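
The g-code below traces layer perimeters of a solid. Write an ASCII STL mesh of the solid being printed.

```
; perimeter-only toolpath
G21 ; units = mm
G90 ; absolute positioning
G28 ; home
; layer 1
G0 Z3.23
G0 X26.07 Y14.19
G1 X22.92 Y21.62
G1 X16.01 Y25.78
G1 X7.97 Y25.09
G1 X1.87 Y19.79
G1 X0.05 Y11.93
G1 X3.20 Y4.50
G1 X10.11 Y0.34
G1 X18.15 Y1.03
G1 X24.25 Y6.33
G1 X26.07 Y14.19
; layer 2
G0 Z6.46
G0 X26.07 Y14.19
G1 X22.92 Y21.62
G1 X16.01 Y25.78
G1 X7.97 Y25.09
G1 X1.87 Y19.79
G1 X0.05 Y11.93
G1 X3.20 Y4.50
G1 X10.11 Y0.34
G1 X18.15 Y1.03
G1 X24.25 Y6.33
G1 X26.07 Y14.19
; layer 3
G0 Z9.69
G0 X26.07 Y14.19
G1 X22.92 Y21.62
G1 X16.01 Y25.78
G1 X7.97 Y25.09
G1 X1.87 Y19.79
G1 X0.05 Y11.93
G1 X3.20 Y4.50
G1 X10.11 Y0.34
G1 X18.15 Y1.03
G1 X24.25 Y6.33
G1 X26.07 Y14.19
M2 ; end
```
solid part
  facet normal 0.0000 0.0000 -1.0000
    outer loop
      vertex 16.01 25.78 0.00
      vertex 22.92 21.62 0.00
      vertex 26.07 14.19 0.00
    endloop
  endfacet
  facet normal 0.0000 0.0000 -1.0000
    outer loop
      vertex 7.97 25.09 0.00
      vertex 16.01 25.78 0.00
      vertex 26.07 14.19 0.00
    endloop
  endfacet
  facet normal 0.0000 0.0000 -1.0000
    outer loop
      vertex 1.87 19.79 0.00
      vertex 7.97 25.09 0.00
      vertex 26.07 14.19 0.00
    endloop
  endfacet
  facet normal 0.0000 0.0000 -1.0000
    outer loop
      vertex 0.05 11.93 0.00
      vertex 1.87 19.79 0.00
      vertex 26.07 14.19 0.00
    endloop
  endfacet
  facet normal 0.0000 0.0000 -1.0000
    outer loop
      vertex 3.20 4.50 0.00
      vertex 0.05 11.93 0.00
      vertex 26.07 14.19 0.00
    endloop
  endfacet
  facet normal 0.0000 0.0000 -1.0000
    outer loop
      vertex 10.11 0.34 0.00
      vertex 3.20 4.50 0.00
      vertex 26.07 14.19 0.00
    endloop
  endfacet
  facet normal 0.0000 0.0000 -1.0000
    outer loop
      vertex 18.15 1.03 0.00
      vertex 10.11 0.34 0.00
      vertex 26.07 14.19 0.00
    endloop
  endfacet
  facet normal 0.0000 0.0000 -1.0000
    outer loop
      vertex 24.25 6.33 0.00
      vertex 18.15 1.03 0.00
      vertex 26.07 14.19 0.00
    endloop
  endfacet
  facet normal 0.0000 0.0000 1.0000
    outer loop
      vertex 26.07 14.19 9.69
      vertex 22.92 21.62 9.69
      vertex 16.01 25.78 9.69
    endloop
  endfacet
  facet normal 0.0000 0.0000 1.0000
    outer loop
      vertex 26.07 14.19 9.69
      vertex 16.01 25.78 9.69
      vertex 7.97 25.09 9.69
    endloop
  endfacet
  facet normal 0.0000 0.0000 1.0000
    outer loop
      vertex 26.07 14.19 9.69
      vertex 7.97 25.09 9.69
      vertex 1.87 19.79 9.69
    endloop
  endfacet
  facet normal 0.0000 0.0000 1.0000
    outer loop
      vertex 26.07 14.19 9.69
      vertex 1.87 19.79 9.69
      vertex 0.05 11.93 9.69
    endloop
  endfacet
  facet normal 0.0000 0.0000 1.0000
    outer loop
      vertex 26.07 14.19 9.69
      vertex 0.05 11.93 9.69
      vertex 3.20 4.50 9.69
    endloop
  endfacet
  facet normal 0.0000 0.0000 1.0000
    outer loop
      vertex 26.07 14.19 9.69
      vertex 3.20 4.50 9.69
      vertex 10.11 0.34 9.69
    endloop
  endfacet
  facet normal 0.0000 0.0000 1.0000
    outer loop
      vertex 26.07 14.19 9.69
      vertex 10.11 0.34 9.69
      vertex 18.15 1.03 9.69
    endloop
  endfacet
  facet normal 0.0000 0.0000 1.0000
    outer loop
      vertex 26.07 14.19 9.69
      vertex 18.15 1.03 9.69
      vertex 24.25 6.33 9.69
    endloop
  endfacet
  facet normal 0.9207 0.3903 0.0000
    outer loop
      vertex 26.07 14.19 0.00
      vertex 22.92 21.62 0.00
      vertex 22.92 21.62 9.69
    endloop
  endfacet
  facet normal 0.9207 0.3903 0.0000
    outer loop
      vertex 26.07 14.19 0.00
      vertex 22.92 21.62 9.69
      vertex 26.07 14.19 9.69
    endloop
  endfacet
  facet normal 0.5158 0.8567 0.0000
    outer loop
      vertex 22.92 21.62 0.00
      vertex 16.01 25.78 0.00
      vertex 16.01 25.78 9.69
    endloop
  endfacet
  facet normal 0.5158 0.8567 0.0000
    outer loop
      vertex 22.92 21.62 0.00
      vertex 16.01 25.78 9.69
      vertex 22.92 21.62 9.69
    endloop
  endfacet
  facet normal -0.0855 0.9963 0.0000
    outer loop
      vertex 16.01 25.78 0.00
      vertex 7.97 25.09 0.00
      vertex 7.97 25.09 9.69
    endloop
  endfacet
  facet normal -0.0855 0.9963 0.0000
    outer loop
      vertex 16.01 25.78 0.00
      vertex 7.97 25.09 9.69
      vertex 16.01 25.78 9.69
    endloop
  endfacet
  facet normal -0.6559 0.7549 0.0000
    outer loop
      vertex 7.97 25.09 0.00
      vertex 1.87 19.79 0.00
      vertex 1.87 19.79 9.69
    endloop
  endfacet
  facet normal -0.6559 0.7549 0.0000
    outer loop
      vertex 7.97 25.09 0.00
      vertex 1.87 19.79 9.69
      vertex 7.97 25.09 9.69
    endloop
  endfacet
  facet normal -0.9742 0.2256 0.0000
    outer loop
      vertex 1.87 19.79 0.00
      vertex 0.05 11.93 0.00
      vertex 0.05 11.93 9.69
    endloop
  endfacet
  facet normal -0.9742 0.2256 0.0000
    outer loop
      vertex 1.87 19.79 0.00
      vertex 0.05 11.93 9.69
      vertex 1.87 19.79 9.69
    endloop
  endfacet
  facet normal -0.9207 -0.3903 0.0000
    outer loop
      vertex 0.05 11.93 0.00
      vertex 3.20 4.50 0.00
      vertex 3.20 4.50 9.69
    endloop
  endfacet
  facet normal -0.9207 -0.3903 0.0000
    outer loop
      vertex 0.05 11.93 0.00
      vertex 3.20 4.50 9.69
      vertex 0.05 11.93 9.69
    endloop
  endfacet
  facet normal -0.5158 -0.8567 0.0000
    outer loop
      vertex 3.20 4.50 0.00
      vertex 10.11 0.34 0.00
      vertex 10.11 0.34 9.69
    endloop
  endfacet
  facet normal -0.5158 -0.8567 0.0000
    outer loop
      vertex 3.20 4.50 0.00
      vertex 10.11 0.34 9.69
      vertex 3.20 4.50 9.69
    endloop
  endfacet
  facet normal 0.0855 -0.9963 0.0000
    outer loop
      vertex 10.11 0.34 0.00
      vertex 18.15 1.03 0.00
      vertex 18.15 1.03 9.69
    endloop
  endfacet
  facet normal 0.0855 -0.9963 0.0000
    outer loop
      vertex 10.11 0.34 0.00
      vertex 18.15 1.03 9.69
      vertex 10.11 0.34 9.69
    endloop
  endfacet
  facet normal 0.6559 -0.7549 0.0000
    outer loop
      vertex 18.15 1.03 0.00
      vertex 24.25 6.33 0.00
      vertex 24.25 6.33 9.69
    endloop
  endfacet
  facet normal 0.6559 -0.7549 0.0000
    outer loop
      vertex 18.15 1.03 0.00
      vertex 24.25 6.33 9.69
      vertex 18.15 1.03 9.69
    endloop
  endfacet
  facet normal 0.9742 -0.2256 0.0000
    outer loop
      vertex 24.25 6.33 0.00
      vertex 26.07 14.19 0.00
      vertex 26.07 14.19 9.69
    endloop
  endfacet
  facet normal 0.9742 -0.2256 0.0000
    outer loop
      vertex 24.25 6.33 0.00
      vertex 26.07 14.19 9.69
      vertex 24.25 6.33 9.69
    endloop
  endfacet
endsolid part

The G0 Z moves step by Δz≈3.23 mm. Every layer's G1 loop is the same polygon, so the solid is a straight extrusion of it from z=0 to z≈9.69. Closing with flat bottom and top caps and triangulating gives 36 facets — a regular 10-sided prism (a cylinder approximated with 10 flat sides), circumscribed radius ≈ 13.1 mm, height ≈ 9.69 mm.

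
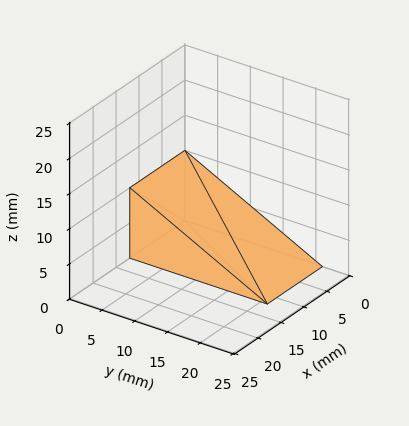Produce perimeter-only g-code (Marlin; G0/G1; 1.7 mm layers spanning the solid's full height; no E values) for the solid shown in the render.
Reading the render: the shape is a wedge (ramp): 12 × 21 mm base, rising to 10 mm along the y=0 edge and sloping linearly to z=0 at y=21 (dimensions read to the nearest mm from the axis ticks). For the g-code, the solid's height is divided into equal slices at the stated Δz and each level perimeter traced with G1 moves after a G0 lift.

; perimeter-only toolpath
G21 ; units = mm
G90 ; absolute positioning
G28 ; home
; layer 1
G0 Z1.7
G0 X0.0 Y0.0
G1 X12.0 Y0.0
G1 X12.0 Y17.5
G1 X0.0 Y17.5
G1 X0.0 Y0.0
; layer 2
G0 Z3.3
G0 X0.0 Y0.0
G1 X12.0 Y0.0
G1 X12.0 Y14.0
G1 X0.0 Y14.0
G1 X0.0 Y0.0
; layer 3
G0 Z5.0
G0 X0.0 Y0.0
G1 X12.0 Y0.0
G1 X12.0 Y10.5
G1 X0.0 Y10.5
G1 X0.0 Y0.0
; layer 4
G0 Z6.7
G0 X0.0 Y0.0
G1 X12.0 Y0.0
G1 X12.0 Y7.0
G1 X0.0 Y7.0
G1 X0.0 Y0.0
; layer 5
G0 Z8.3
G0 X0.0 Y0.0
G1 X12.0 Y0.0
G1 X12.0 Y3.5
G1 X0.0 Y3.5
G1 X0.0 Y0.0
M2 ; end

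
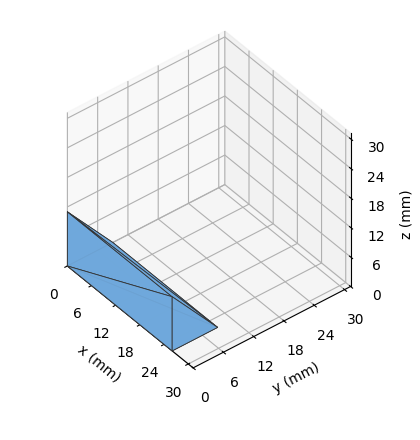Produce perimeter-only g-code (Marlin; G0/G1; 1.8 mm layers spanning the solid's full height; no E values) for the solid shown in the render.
Reading the render: the shape is a wedge (ramp): 26 × 9 mm base, rising to 11 mm along the y=0 edge and sloping linearly to z=0 at y=9 (dimensions read to the nearest mm from the axis ticks). For the g-code, the solid's height is divided into equal slices at the stated Δz and each level perimeter traced with G1 moves after a G0 lift.

; perimeter-only toolpath
G21 ; units = mm
G90 ; absolute positioning
G28 ; home
; layer 1
G0 Z1.8
G0 X0.0 Y0.0
G1 X26.0 Y0.0
G1 X26.0 Y7.5
G1 X0.0 Y7.5
G1 X0.0 Y0.0
; layer 2
G0 Z3.7
G0 X0.0 Y0.0
G1 X26.0 Y0.0
G1 X26.0 Y6.0
G1 X0.0 Y6.0
G1 X0.0 Y0.0
; layer 3
G0 Z5.5
G0 X0.0 Y0.0
G1 X26.0 Y0.0
G1 X26.0 Y4.5
G1 X0.0 Y4.5
G1 X0.0 Y0.0
; layer 4
G0 Z7.3
G0 X0.0 Y0.0
G1 X26.0 Y0.0
G1 X26.0 Y3.0
G1 X0.0 Y3.0
G1 X0.0 Y0.0
; layer 5
G0 Z9.2
G0 X0.0 Y0.0
G1 X26.0 Y0.0
G1 X26.0 Y1.5
G1 X0.0 Y1.5
G1 X0.0 Y0.0
M2 ; end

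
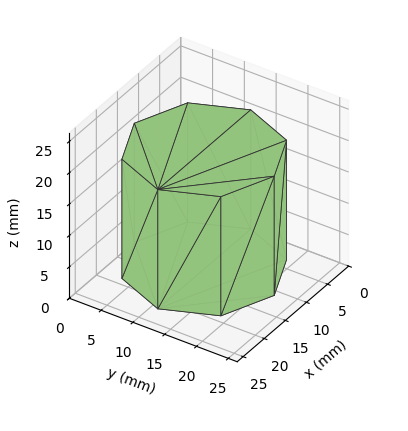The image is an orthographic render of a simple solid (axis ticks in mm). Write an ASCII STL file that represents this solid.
Reading the render: the shape is a regular 8-sided prism (a cylinder approximated with 8 flat sides), circumscribed radius ≈ 11 mm, height ≈ 19 mm (dimensions read to the nearest mm from the axis ticks). For the STL, each face is triangulated and given an outward normal.

solid part
  facet normal 0.0000 0.0000 -1.0000
    outer loop
      vertex 11.00 22.00 0.00
      vertex 18.78 18.78 0.00
      vertex 22.00 11.00 0.00
    endloop
  endfacet
  facet normal 0.0000 0.0000 -1.0000
    outer loop
      vertex 3.22 18.78 0.00
      vertex 11.00 22.00 0.00
      vertex 22.00 11.00 0.00
    endloop
  endfacet
  facet normal 0.0000 0.0000 -1.0000
    outer loop
      vertex 0.00 11.00 0.00
      vertex 3.22 18.78 0.00
      vertex 22.00 11.00 0.00
    endloop
  endfacet
  facet normal 0.0000 0.0000 -1.0000
    outer loop
      vertex 3.22 3.22 0.00
      vertex 0.00 11.00 0.00
      vertex 22.00 11.00 0.00
    endloop
  endfacet
  facet normal 0.0000 0.0000 -1.0000
    outer loop
      vertex 11.00 0.00 0.00
      vertex 3.22 3.22 0.00
      vertex 22.00 11.00 0.00
    endloop
  endfacet
  facet normal 0.0000 0.0000 -1.0000
    outer loop
      vertex 18.78 3.22 0.00
      vertex 11.00 0.00 0.00
      vertex 22.00 11.00 0.00
    endloop
  endfacet
  facet normal 0.0000 0.0000 1.0000
    outer loop
      vertex 22.00 11.00 19.00
      vertex 18.78 18.78 19.00
      vertex 11.00 22.00 19.00
    endloop
  endfacet
  facet normal 0.0000 0.0000 1.0000
    outer loop
      vertex 22.00 11.00 19.00
      vertex 11.00 22.00 19.00
      vertex 3.22 18.78 19.00
    endloop
  endfacet
  facet normal 0.0000 0.0000 1.0000
    outer loop
      vertex 22.00 11.00 19.00
      vertex 3.22 18.78 19.00
      vertex 0.00 11.00 19.00
    endloop
  endfacet
  facet normal 0.0000 0.0000 1.0000
    outer loop
      vertex 22.00 11.00 19.00
      vertex 0.00 11.00 19.00
      vertex 3.22 3.22 19.00
    endloop
  endfacet
  facet normal 0.0000 0.0000 1.0000
    outer loop
      vertex 22.00 11.00 19.00
      vertex 3.22 3.22 19.00
      vertex 11.00 0.00 19.00
    endloop
  endfacet
  facet normal 0.0000 0.0000 1.0000
    outer loop
      vertex 22.00 11.00 19.00
      vertex 11.00 0.00 19.00
      vertex 18.78 3.22 19.00
    endloop
  endfacet
  facet normal 0.9240 0.3824 0.0000
    outer loop
      vertex 22.00 11.00 0.00
      vertex 18.78 18.78 0.00
      vertex 18.78 18.78 19.00
    endloop
  endfacet
  facet normal 0.9240 0.3824 0.0000
    outer loop
      vertex 22.00 11.00 0.00
      vertex 18.78 18.78 19.00
      vertex 22.00 11.00 19.00
    endloop
  endfacet
  facet normal 0.3824 0.9240 0.0000
    outer loop
      vertex 18.78 18.78 0.00
      vertex 11.00 22.00 0.00
      vertex 11.00 22.00 19.00
    endloop
  endfacet
  facet normal 0.3824 0.9240 0.0000
    outer loop
      vertex 18.78 18.78 0.00
      vertex 11.00 22.00 19.00
      vertex 18.78 18.78 19.00
    endloop
  endfacet
  facet normal -0.3824 0.9240 0.0000
    outer loop
      vertex 11.00 22.00 0.00
      vertex 3.22 18.78 0.00
      vertex 3.22 18.78 19.00
    endloop
  endfacet
  facet normal -0.3824 0.9240 0.0000
    outer loop
      vertex 11.00 22.00 0.00
      vertex 3.22 18.78 19.00
      vertex 11.00 22.00 19.00
    endloop
  endfacet
  facet normal -0.9240 0.3824 0.0000
    outer loop
      vertex 3.22 18.78 0.00
      vertex 0.00 11.00 0.00
      vertex 0.00 11.00 19.00
    endloop
  endfacet
  facet normal -0.9240 0.3824 0.0000
    outer loop
      vertex 3.22 18.78 0.00
      vertex 0.00 11.00 19.00
      vertex 3.22 18.78 19.00
    endloop
  endfacet
  facet normal -0.9240 -0.3824 0.0000
    outer loop
      vertex 0.00 11.00 0.00
      vertex 3.22 3.22 0.00
      vertex 3.22 3.22 19.00
    endloop
  endfacet
  facet normal -0.9240 -0.3824 0.0000
    outer loop
      vertex 0.00 11.00 0.00
      vertex 3.22 3.22 19.00
      vertex 0.00 11.00 19.00
    endloop
  endfacet
  facet normal -0.3824 -0.9240 0.0000
    outer loop
      vertex 3.22 3.22 0.00
      vertex 11.00 0.00 0.00
      vertex 11.00 0.00 19.00
    endloop
  endfacet
  facet normal -0.3824 -0.9240 0.0000
    outer loop
      vertex 3.22 3.22 0.00
      vertex 11.00 0.00 19.00
      vertex 3.22 3.22 19.00
    endloop
  endfacet
  facet normal 0.3824 -0.9240 0.0000
    outer loop
      vertex 11.00 0.00 0.00
      vertex 18.78 3.22 0.00
      vertex 18.78 3.22 19.00
    endloop
  endfacet
  facet normal 0.3824 -0.9240 0.0000
    outer loop
      vertex 11.00 0.00 0.00
      vertex 18.78 3.22 19.00
      vertex 11.00 0.00 19.00
    endloop
  endfacet
  facet normal 0.9240 -0.3824 0.0000
    outer loop
      vertex 18.78 3.22 0.00
      vertex 22.00 11.00 0.00
      vertex 22.00 11.00 19.00
    endloop
  endfacet
  facet normal 0.9240 -0.3824 0.0000
    outer loop
      vertex 18.78 3.22 0.00
      vertex 22.00 11.00 19.00
      vertex 18.78 3.22 19.00
    endloop
  endfacet
endsolid part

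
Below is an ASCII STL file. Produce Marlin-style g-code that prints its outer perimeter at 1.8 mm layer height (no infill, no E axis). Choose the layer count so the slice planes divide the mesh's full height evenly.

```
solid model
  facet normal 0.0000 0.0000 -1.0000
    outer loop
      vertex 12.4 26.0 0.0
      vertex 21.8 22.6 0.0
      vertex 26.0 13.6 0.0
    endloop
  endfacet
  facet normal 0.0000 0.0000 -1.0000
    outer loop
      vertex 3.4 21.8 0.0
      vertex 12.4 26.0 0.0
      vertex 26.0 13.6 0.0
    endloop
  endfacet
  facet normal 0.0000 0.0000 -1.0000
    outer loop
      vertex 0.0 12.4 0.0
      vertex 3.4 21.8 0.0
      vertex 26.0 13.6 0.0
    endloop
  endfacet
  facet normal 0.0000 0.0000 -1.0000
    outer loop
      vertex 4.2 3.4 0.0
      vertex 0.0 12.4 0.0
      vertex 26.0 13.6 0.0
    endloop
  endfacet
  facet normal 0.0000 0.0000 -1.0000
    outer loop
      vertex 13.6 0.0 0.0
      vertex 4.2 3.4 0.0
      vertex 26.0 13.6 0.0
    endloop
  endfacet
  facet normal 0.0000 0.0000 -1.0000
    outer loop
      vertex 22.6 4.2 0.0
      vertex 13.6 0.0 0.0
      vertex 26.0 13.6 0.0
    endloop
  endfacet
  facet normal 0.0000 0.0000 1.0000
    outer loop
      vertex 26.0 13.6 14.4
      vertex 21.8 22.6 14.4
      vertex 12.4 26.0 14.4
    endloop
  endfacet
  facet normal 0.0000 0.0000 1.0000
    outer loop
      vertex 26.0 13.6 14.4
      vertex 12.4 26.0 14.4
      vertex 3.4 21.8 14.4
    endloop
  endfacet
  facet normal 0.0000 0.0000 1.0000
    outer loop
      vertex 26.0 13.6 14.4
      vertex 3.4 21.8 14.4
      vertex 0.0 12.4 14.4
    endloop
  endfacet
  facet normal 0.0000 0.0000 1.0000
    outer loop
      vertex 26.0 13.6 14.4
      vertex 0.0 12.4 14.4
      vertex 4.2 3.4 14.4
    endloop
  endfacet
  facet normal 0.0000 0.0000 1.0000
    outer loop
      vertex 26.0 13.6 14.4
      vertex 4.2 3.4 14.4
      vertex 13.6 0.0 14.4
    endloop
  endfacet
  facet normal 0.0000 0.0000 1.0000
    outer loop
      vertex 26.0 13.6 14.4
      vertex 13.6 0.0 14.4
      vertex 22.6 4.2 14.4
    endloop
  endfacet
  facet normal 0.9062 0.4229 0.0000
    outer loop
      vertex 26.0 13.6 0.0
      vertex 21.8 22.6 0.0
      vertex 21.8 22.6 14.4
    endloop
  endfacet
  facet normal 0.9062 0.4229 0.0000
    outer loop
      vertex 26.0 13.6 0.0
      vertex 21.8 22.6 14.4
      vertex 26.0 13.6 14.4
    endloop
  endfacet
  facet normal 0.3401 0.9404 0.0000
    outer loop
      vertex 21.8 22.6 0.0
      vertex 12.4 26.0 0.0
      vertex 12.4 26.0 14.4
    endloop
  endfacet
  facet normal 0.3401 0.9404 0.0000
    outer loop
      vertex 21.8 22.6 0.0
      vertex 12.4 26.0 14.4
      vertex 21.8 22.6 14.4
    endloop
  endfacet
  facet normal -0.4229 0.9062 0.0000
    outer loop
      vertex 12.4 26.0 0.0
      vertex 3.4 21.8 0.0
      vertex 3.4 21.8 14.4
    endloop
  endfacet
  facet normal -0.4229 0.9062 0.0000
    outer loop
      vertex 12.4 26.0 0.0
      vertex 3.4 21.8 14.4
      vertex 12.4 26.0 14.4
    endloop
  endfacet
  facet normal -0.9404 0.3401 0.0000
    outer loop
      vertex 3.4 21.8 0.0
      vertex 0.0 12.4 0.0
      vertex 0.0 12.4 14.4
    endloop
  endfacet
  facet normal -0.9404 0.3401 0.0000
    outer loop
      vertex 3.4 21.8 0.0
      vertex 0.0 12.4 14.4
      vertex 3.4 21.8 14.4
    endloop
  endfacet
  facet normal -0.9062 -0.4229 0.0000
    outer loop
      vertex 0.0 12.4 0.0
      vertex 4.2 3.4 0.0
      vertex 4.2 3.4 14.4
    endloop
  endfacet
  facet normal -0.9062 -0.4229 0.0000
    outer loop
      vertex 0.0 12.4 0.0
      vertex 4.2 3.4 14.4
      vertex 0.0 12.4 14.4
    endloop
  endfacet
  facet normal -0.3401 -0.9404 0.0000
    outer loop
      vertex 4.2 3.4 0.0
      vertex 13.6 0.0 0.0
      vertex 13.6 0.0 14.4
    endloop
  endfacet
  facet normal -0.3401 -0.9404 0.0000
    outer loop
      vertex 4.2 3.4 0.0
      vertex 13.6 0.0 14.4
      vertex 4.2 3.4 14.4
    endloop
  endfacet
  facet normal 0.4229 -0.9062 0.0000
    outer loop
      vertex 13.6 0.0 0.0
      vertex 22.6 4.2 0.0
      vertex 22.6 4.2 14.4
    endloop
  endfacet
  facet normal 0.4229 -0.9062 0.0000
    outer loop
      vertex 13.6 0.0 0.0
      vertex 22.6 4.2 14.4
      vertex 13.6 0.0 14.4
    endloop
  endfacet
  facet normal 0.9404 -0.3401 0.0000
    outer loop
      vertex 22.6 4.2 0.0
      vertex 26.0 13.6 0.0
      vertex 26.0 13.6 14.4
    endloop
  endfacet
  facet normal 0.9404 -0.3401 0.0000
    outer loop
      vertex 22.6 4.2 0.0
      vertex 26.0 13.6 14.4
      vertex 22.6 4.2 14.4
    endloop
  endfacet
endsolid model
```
; perimeter-only toolpath
G21 ; units = mm
G90 ; absolute positioning
G28 ; home
; layer 1
G0 Z1.8
G0 X26.0 Y13.6
G1 X21.8 Y22.6
G1 X12.4 Y26.0
G1 X3.4 Y21.8
G1 X0.0 Y12.4
G1 X4.2 Y3.4
G1 X13.6 Y0.0
G1 X22.6 Y4.2
G1 X26.0 Y13.6
; layer 2
G0 Z3.6
G0 X26.0 Y13.6
G1 X21.8 Y22.6
G1 X12.4 Y26.0
G1 X3.4 Y21.8
G1 X0.0 Y12.4
G1 X4.2 Y3.4
G1 X13.6 Y0.0
G1 X22.6 Y4.2
G1 X26.0 Y13.6
; layer 3
G0 Z5.4
G0 X26.0 Y13.6
G1 X21.8 Y22.6
G1 X12.4 Y26.0
G1 X3.4 Y21.8
G1 X0.0 Y12.4
G1 X4.2 Y3.4
G1 X13.6 Y0.0
G1 X22.6 Y4.2
G1 X26.0 Y13.6
; layer 4
G0 Z7.2
G0 X26.0 Y13.6
G1 X21.8 Y22.6
G1 X12.4 Y26.0
G1 X3.4 Y21.8
G1 X0.0 Y12.4
G1 X4.2 Y3.4
G1 X13.6 Y0.0
G1 X22.6 Y4.2
G1 X26.0 Y13.6
; layer 5
G0 Z9.0
G0 X26.0 Y13.6
G1 X21.8 Y22.6
G1 X12.4 Y26.0
G1 X3.4 Y21.8
G1 X0.0 Y12.4
G1 X4.2 Y3.4
G1 X13.6 Y0.0
G1 X22.6 Y4.2
G1 X26.0 Y13.6
; layer 6
G0 Z10.8
G0 X26.0 Y13.6
G1 X21.8 Y22.6
G1 X12.4 Y26.0
G1 X3.4 Y21.8
G1 X0.0 Y12.4
G1 X4.2 Y3.4
G1 X13.6 Y0.0
G1 X22.6 Y4.2
G1 X26.0 Y13.6
; layer 7
G0 Z12.6
G0 X26.0 Y13.6
G1 X21.8 Y22.6
G1 X12.4 Y26.0
G1 X3.4 Y21.8
G1 X0.0 Y12.4
G1 X4.2 Y3.4
G1 X13.6 Y0.0
G1 X22.6 Y4.2
G1 X26.0 Y13.6
; layer 8
G0 Z14.4
G0 X26.0 Y13.6
G1 X21.8 Y22.6
G1 X12.4 Y26.0
G1 X3.4 Y21.8
G1 X0.0 Y12.4
G1 X4.2 Y3.4
G1 X13.6 Y0.0
G1 X22.6 Y4.2
G1 X26.0 Y13.6
M2 ; end

The solid is a regular 8-sided prism (a cylinder approximated with 8 flat sides), circumscribed radius ≈ 13 mm, height ≈ 14.4 mm. Slicing at Δz = 1.8 mm — 8 equal slices spanning the solid's height, so layer i sits at z = i·h/8 — gives 8 non-empty perimeters. Each is a 8-segment closed polygon; G0 lifts to the layer z and rapids to the start vertex, then G1 traces the edges.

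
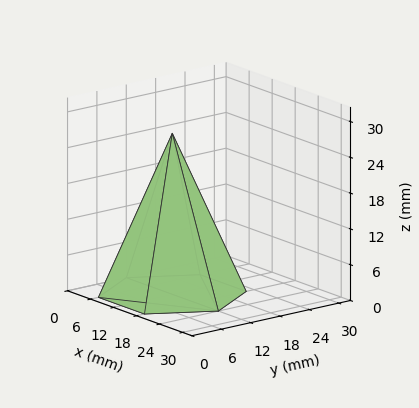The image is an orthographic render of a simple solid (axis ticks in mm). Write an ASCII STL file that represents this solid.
Reading the render: the shape is a regular 6-sided pyramid, base circumscribed radius ≈ 12 mm, apex at z ≈ 27 mm (dimensions read to the nearest mm from the axis ticks). For the STL, each face is triangulated and given an outward normal.

solid part
  facet normal 0.0000 0.0000 -1.0000
    outer loop
      vertex 6.00 22.39 0.00
      vertex 18.00 22.39 0.00
      vertex 24.00 12.00 0.00
    endloop
  endfacet
  facet normal 0.0000 0.0000 -1.0000
    outer loop
      vertex 0.00 12.00 0.00
      vertex 6.00 22.39 0.00
      vertex 24.00 12.00 0.00
    endloop
  endfacet
  facet normal 0.0000 0.0000 -1.0000
    outer loop
      vertex 6.00 1.61 0.00
      vertex 0.00 12.00 0.00
      vertex 24.00 12.00 0.00
    endloop
  endfacet
  facet normal 0.0000 0.0000 -1.0000
    outer loop
      vertex 18.00 1.61 0.00
      vertex 6.00 1.61 0.00
      vertex 24.00 12.00 0.00
    endloop
  endfacet
  facet normal 0.8082 0.4667 0.3592
    outer loop
      vertex 24.00 12.00 0.00
      vertex 18.00 22.39 0.00
      vertex 12.00 12.00 27.00
    endloop
  endfacet
  facet normal 0.0000 0.9333 0.3591
    outer loop
      vertex 18.00 22.39 0.00
      vertex 6.00 22.39 0.00
      vertex 12.00 12.00 27.00
    endloop
  endfacet
  facet normal -0.8082 0.4667 0.3592
    outer loop
      vertex 6.00 22.39 0.00
      vertex 0.00 12.00 0.00
      vertex 12.00 12.00 27.00
    endloop
  endfacet
  facet normal -0.8082 -0.4667 0.3592
    outer loop
      vertex 0.00 12.00 0.00
      vertex 6.00 1.61 0.00
      vertex 12.00 12.00 27.00
    endloop
  endfacet
  facet normal 0.0000 -0.9333 0.3591
    outer loop
      vertex 6.00 1.61 0.00
      vertex 18.00 1.61 0.00
      vertex 12.00 12.00 27.00
    endloop
  endfacet
  facet normal 0.8082 -0.4667 0.3592
    outer loop
      vertex 18.00 1.61 0.00
      vertex 24.00 12.00 0.00
      vertex 12.00 12.00 27.00
    endloop
  endfacet
endsolid part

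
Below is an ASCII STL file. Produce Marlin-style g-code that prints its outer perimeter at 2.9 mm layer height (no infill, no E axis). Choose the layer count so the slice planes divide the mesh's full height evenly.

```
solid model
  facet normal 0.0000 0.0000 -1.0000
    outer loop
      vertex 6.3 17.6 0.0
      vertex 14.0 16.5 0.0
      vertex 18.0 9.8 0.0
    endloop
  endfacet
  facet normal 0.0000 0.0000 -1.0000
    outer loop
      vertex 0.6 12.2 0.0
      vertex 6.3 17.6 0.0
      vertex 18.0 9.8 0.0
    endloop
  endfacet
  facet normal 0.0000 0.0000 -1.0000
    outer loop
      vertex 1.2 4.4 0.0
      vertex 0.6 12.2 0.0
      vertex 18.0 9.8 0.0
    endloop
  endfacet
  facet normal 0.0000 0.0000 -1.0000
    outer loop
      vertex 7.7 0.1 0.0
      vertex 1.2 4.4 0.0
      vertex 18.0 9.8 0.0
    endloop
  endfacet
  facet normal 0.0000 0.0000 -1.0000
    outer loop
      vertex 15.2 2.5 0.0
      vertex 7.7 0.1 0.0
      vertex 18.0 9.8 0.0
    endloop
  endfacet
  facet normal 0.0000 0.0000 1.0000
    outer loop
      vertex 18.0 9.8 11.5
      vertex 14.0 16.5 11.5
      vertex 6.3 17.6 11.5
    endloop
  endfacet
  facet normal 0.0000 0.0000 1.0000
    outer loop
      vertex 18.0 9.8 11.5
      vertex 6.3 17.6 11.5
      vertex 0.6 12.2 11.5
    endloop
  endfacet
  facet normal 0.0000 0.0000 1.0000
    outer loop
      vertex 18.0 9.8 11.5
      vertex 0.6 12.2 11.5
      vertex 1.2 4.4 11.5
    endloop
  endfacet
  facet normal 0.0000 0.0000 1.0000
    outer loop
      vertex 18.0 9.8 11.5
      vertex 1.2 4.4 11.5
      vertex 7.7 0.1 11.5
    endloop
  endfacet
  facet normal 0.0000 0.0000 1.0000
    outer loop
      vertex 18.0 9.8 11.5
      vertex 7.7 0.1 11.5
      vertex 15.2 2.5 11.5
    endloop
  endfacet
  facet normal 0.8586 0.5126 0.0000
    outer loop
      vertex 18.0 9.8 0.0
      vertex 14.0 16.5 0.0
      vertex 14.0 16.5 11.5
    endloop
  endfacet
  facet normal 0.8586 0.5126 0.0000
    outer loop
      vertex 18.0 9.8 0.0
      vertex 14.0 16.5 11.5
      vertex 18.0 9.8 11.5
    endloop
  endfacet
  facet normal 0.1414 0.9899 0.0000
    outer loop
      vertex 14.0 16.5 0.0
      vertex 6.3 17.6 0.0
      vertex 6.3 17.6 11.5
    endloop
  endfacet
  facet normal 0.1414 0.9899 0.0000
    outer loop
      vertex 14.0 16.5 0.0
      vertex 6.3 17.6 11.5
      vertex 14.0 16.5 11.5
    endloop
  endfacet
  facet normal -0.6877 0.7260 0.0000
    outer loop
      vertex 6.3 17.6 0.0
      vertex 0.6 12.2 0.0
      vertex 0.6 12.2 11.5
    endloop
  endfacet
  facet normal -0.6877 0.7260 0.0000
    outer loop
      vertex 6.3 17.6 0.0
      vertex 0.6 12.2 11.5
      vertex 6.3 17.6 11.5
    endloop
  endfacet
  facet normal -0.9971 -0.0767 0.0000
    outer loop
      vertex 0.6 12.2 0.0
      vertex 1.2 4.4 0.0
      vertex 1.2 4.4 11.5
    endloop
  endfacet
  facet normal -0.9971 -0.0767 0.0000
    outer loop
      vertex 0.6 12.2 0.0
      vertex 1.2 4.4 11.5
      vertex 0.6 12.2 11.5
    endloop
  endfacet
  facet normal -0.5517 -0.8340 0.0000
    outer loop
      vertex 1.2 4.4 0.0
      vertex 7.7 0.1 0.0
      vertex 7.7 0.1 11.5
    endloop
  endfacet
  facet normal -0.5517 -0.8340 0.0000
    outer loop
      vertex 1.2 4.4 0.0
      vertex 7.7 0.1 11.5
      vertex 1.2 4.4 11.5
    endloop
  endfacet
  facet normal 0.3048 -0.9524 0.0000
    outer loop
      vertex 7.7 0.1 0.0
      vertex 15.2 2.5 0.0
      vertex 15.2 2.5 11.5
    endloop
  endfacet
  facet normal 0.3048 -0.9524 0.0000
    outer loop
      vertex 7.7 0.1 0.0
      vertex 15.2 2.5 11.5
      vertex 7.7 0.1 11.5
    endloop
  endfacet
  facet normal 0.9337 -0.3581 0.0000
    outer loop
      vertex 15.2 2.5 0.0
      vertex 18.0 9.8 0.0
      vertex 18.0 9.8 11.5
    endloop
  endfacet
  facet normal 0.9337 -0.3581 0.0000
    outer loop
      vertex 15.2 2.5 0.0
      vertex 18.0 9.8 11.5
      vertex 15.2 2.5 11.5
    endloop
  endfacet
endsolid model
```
; perimeter-only toolpath
G21 ; units = mm
G90 ; absolute positioning
G28 ; home
; layer 1
G0 Z2.9
G0 X18.0 Y9.8
G1 X14.0 Y16.5
G1 X6.3 Y17.6
G1 X0.6 Y12.2
G1 X1.2 Y4.4
G1 X7.7 Y0.1
G1 X15.2 Y2.5
G1 X18.0 Y9.8
; layer 2
G0 Z5.8
G0 X18.0 Y9.8
G1 X14.0 Y16.5
G1 X6.3 Y17.6
G1 X0.6 Y12.2
G1 X1.2 Y4.4
G1 X7.7 Y0.1
G1 X15.2 Y2.5
G1 X18.0 Y9.8
; layer 3
G0 Z8.6
G0 X18.0 Y9.8
G1 X14.0 Y16.5
G1 X6.3 Y17.6
G1 X0.6 Y12.2
G1 X1.2 Y4.4
G1 X7.7 Y0.1
G1 X15.2 Y2.5
G1 X18.0 Y9.8
; layer 4
G0 Z11.5
G0 X18.0 Y9.8
G1 X14.0 Y16.5
G1 X6.3 Y17.6
G1 X0.6 Y12.2
G1 X1.2 Y4.4
G1 X7.7 Y0.1
G1 X15.2 Y2.5
G1 X18.0 Y9.8
M2 ; end

The solid is a regular 7-sided prism (a cylinder approximated with 7 flat sides), circumscribed radius ≈ 9 mm, height ≈ 11.5 mm. Slicing at Δz = 2.9 mm — 4 equal slices spanning the solid's height, so layer i sits at z = i·h/4 — gives 4 non-empty perimeters. Each is a 7-segment closed polygon; G0 lifts to the layer z and rapids to the start vertex, then G1 traces the edges.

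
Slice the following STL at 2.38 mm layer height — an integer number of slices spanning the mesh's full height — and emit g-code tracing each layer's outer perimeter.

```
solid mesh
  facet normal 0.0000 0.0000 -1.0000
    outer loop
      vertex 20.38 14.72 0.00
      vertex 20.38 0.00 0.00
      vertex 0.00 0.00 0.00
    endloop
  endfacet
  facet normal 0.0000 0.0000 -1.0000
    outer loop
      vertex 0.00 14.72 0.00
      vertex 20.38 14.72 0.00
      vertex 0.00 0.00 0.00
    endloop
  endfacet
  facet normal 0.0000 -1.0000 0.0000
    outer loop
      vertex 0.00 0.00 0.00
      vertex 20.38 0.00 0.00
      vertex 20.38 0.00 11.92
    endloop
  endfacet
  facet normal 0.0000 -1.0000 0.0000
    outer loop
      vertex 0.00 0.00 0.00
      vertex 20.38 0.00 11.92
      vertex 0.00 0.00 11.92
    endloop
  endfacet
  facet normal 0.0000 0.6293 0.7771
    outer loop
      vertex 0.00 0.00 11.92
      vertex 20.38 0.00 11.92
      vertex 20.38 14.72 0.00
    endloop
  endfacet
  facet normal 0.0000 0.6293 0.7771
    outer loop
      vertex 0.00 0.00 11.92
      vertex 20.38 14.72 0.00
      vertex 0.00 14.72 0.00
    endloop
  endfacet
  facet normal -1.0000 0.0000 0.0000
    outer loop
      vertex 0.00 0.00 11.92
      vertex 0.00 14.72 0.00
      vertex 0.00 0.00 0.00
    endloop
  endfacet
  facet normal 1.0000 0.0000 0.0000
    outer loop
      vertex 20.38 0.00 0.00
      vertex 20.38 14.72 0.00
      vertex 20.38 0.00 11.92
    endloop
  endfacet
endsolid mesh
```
; perimeter-only toolpath
G21 ; units = mm
G90 ; absolute positioning
G28 ; home
; layer 1
G0 Z2.38
G0 X0.00 Y0.00
G1 X20.38 Y0.00
G1 X20.38 Y11.78
G1 X0.00 Y11.78
G1 X0.00 Y0.00
; layer 2
G0 Z4.77
G0 X0.00 Y0.00
G1 X20.38 Y0.00
G1 X20.38 Y8.83
G1 X0.00 Y8.83
G1 X0.00 Y0.00
; layer 3
G0 Z7.15
G0 X0.00 Y0.00
G1 X20.38 Y0.00
G1 X20.38 Y5.89
G1 X0.00 Y5.89
G1 X0.00 Y0.00
; layer 4
G0 Z9.54
G0 X0.00 Y0.00
G1 X20.38 Y0.00
G1 X20.38 Y2.94
G1 X0.00 Y2.94
G1 X0.00 Y0.00
M2 ; end

The solid is a wedge (ramp): 20.4 × 14.7 mm base, rising to 11.9 mm along the y=0 edge and sloping linearly to z=0 at y=14.7. Slicing at Δz = 2.38 mm — 5 equal slices spanning the solid's height, so layer i sits at z = i·h/5 — gives 4 non-empty perimeters. Each is a 4-segment closed polygon; G0 lifts to the layer z and rapids to the start vertex, then G1 traces the edges. The cross-section shrinks linearly with z (the slice at the apex is degenerate and omitted).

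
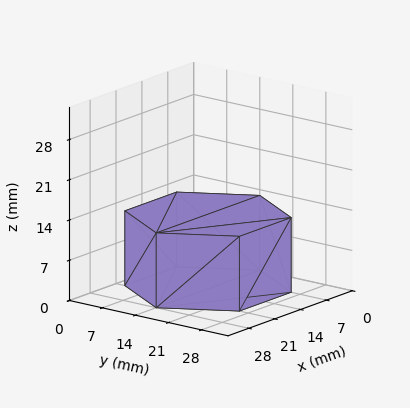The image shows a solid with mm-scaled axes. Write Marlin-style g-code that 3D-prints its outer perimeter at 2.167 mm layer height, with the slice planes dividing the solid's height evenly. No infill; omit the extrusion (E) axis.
Reading the render: the shape is a regular 6-sided prism (a cylinder approximated with 6 flat sides), circumscribed radius ≈ 14 mm, height ≈ 13 mm (dimensions read to the nearest mm from the axis ticks). For the g-code, the solid's height is divided into equal slices at the stated Δz and each level perimeter traced with G1 moves after a G0 lift.

; perimeter-only toolpath
G21 ; units = mm
G90 ; absolute positioning
G28 ; home
; layer 1
G0 Z2.167
G0 X28.000 Y14.000
G1 X21.000 Y26.124
G1 X7.000 Y26.124
G1 X0.000 Y14.000
G1 X7.000 Y1.876
G1 X21.000 Y1.876
G1 X28.000 Y14.000
; layer 2
G0 Z4.333
G0 X28.000 Y14.000
G1 X21.000 Y26.124
G1 X7.000 Y26.124
G1 X0.000 Y14.000
G1 X7.000 Y1.876
G1 X21.000 Y1.876
G1 X28.000 Y14.000
; layer 3
G0 Z6.500
G0 X28.000 Y14.000
G1 X21.000 Y26.124
G1 X7.000 Y26.124
G1 X0.000 Y14.000
G1 X7.000 Y1.876
G1 X21.000 Y1.876
G1 X28.000 Y14.000
; layer 4
G0 Z8.667
G0 X28.000 Y14.000
G1 X21.000 Y26.124
G1 X7.000 Y26.124
G1 X0.000 Y14.000
G1 X7.000 Y1.876
G1 X21.000 Y1.876
G1 X28.000 Y14.000
; layer 5
G0 Z10.833
G0 X28.000 Y14.000
G1 X21.000 Y26.124
G1 X7.000 Y26.124
G1 X0.000 Y14.000
G1 X7.000 Y1.876
G1 X21.000 Y1.876
G1 X28.000 Y14.000
; layer 6
G0 Z13.000
G0 X28.000 Y14.000
G1 X21.000 Y26.124
G1 X7.000 Y26.124
G1 X0.000 Y14.000
G1 X7.000 Y1.876
G1 X21.000 Y1.876
G1 X28.000 Y14.000
M2 ; end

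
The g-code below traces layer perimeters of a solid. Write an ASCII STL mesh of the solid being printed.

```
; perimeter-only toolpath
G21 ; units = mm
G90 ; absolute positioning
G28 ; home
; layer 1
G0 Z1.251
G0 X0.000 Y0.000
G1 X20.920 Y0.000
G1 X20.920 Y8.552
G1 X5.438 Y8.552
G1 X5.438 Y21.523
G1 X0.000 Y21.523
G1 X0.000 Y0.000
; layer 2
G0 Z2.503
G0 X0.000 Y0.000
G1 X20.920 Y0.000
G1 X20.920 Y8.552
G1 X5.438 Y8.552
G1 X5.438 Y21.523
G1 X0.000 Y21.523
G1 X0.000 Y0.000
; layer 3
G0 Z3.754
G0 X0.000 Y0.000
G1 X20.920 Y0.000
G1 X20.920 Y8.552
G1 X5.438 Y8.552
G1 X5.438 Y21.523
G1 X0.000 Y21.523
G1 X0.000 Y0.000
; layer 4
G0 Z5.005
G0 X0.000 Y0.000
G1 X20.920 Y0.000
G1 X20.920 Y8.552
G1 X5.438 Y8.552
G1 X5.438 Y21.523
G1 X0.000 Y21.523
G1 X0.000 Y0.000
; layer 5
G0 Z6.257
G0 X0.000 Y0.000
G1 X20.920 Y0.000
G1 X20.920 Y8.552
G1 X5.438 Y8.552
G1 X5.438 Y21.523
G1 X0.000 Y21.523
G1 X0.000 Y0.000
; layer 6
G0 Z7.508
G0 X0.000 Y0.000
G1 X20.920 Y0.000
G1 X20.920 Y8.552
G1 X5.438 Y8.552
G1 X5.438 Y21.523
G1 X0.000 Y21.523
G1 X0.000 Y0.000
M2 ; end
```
solid part
  facet normal 0.0000 0.0000 -1.0000
    outer loop
      vertex 20.920 8.552 0.000
      vertex 20.920 0.000 0.000
      vertex 0.000 0.000 0.000
    endloop
  endfacet
  facet normal 0.0000 0.0000 -1.0000
    outer loop
      vertex 5.438 8.552 0.000
      vertex 20.920 8.552 0.000
      vertex 0.000 0.000 0.000
    endloop
  endfacet
  facet normal 0.0000 0.0000 -1.0000
    outer loop
      vertex 5.438 21.523 0.000
      vertex 5.438 8.552 0.000
      vertex 0.000 0.000 0.000
    endloop
  endfacet
  facet normal 0.0000 0.0000 -1.0000
    outer loop
      vertex 0.000 21.523 0.000
      vertex 5.438 21.523 0.000
      vertex 0.000 0.000 0.000
    endloop
  endfacet
  facet normal 0.0000 0.0000 1.0000
    outer loop
      vertex 0.000 0.000 7.508
      vertex 20.920 0.000 7.508
      vertex 20.920 8.552 7.508
    endloop
  endfacet
  facet normal 0.0000 0.0000 1.0000
    outer loop
      vertex 0.000 0.000 7.508
      vertex 20.920 8.552 7.508
      vertex 5.438 8.552 7.508
    endloop
  endfacet
  facet normal 0.0000 0.0000 1.0000
    outer loop
      vertex 0.000 0.000 7.508
      vertex 5.438 8.552 7.508
      vertex 5.438 21.523 7.508
    endloop
  endfacet
  facet normal 0.0000 0.0000 1.0000
    outer loop
      vertex 0.000 0.000 7.508
      vertex 5.438 21.523 7.508
      vertex 0.000 21.523 7.508
    endloop
  endfacet
  facet normal 0.0000 -1.0000 0.0000
    outer loop
      vertex 0.000 0.000 0.000
      vertex 20.920 0.000 0.000
      vertex 20.920 0.000 7.508
    endloop
  endfacet
  facet normal 0.0000 -1.0000 0.0000
    outer loop
      vertex 0.000 0.000 0.000
      vertex 20.920 0.000 7.508
      vertex 0.000 0.000 7.508
    endloop
  endfacet
  facet normal 1.0000 0.0000 0.0000
    outer loop
      vertex 20.920 0.000 0.000
      vertex 20.920 8.552 0.000
      vertex 20.920 8.552 7.508
    endloop
  endfacet
  facet normal 1.0000 0.0000 0.0000
    outer loop
      vertex 20.920 0.000 0.000
      vertex 20.920 8.552 7.508
      vertex 20.920 0.000 7.508
    endloop
  endfacet
  facet normal 0.0000 1.0000 0.0000
    outer loop
      vertex 20.920 8.552 0.000
      vertex 5.438 8.552 0.000
      vertex 5.438 8.552 7.508
    endloop
  endfacet
  facet normal 0.0000 1.0000 0.0000
    outer loop
      vertex 20.920 8.552 0.000
      vertex 5.438 8.552 7.508
      vertex 20.920 8.552 7.508
    endloop
  endfacet
  facet normal 1.0000 0.0000 0.0000
    outer loop
      vertex 5.438 8.552 0.000
      vertex 5.438 21.523 0.000
      vertex 5.438 21.523 7.508
    endloop
  endfacet
  facet normal 1.0000 0.0000 0.0000
    outer loop
      vertex 5.438 8.552 0.000
      vertex 5.438 21.523 7.508
      vertex 5.438 8.552 7.508
    endloop
  endfacet
  facet normal 0.0000 1.0000 0.0000
    outer loop
      vertex 5.438 21.523 0.000
      vertex 0.000 21.523 0.000
      vertex 0.000 21.523 7.508
    endloop
  endfacet
  facet normal 0.0000 1.0000 0.0000
    outer loop
      vertex 5.438 21.523 0.000
      vertex 0.000 21.523 7.508
      vertex 5.438 21.523 7.508
    endloop
  endfacet
  facet normal -1.0000 0.0000 0.0000
    outer loop
      vertex 0.000 21.523 0.000
      vertex 0.000 0.000 0.000
      vertex 0.000 0.000 7.508
    endloop
  endfacet
  facet normal -1.0000 0.0000 0.0000
    outer loop
      vertex 0.000 21.523 0.000
      vertex 0.000 0.000 7.508
      vertex 0.000 21.523 7.508
    endloop
  endfacet
endsolid part

The G0 Z moves step by Δz≈1.251 mm. Every layer's G1 loop is the same polygon, so the solid is a straight extrusion of it from z=0 to z≈7.51. Closing with flat bottom and top caps and triangulating gives 20 facets — an L-shaped prism: outer 20.9 × 21.5 mm, arm thicknesses ≈ 8.55 mm (horizontal) and 5.44 mm (vertical), extruded 7.51 mm in z.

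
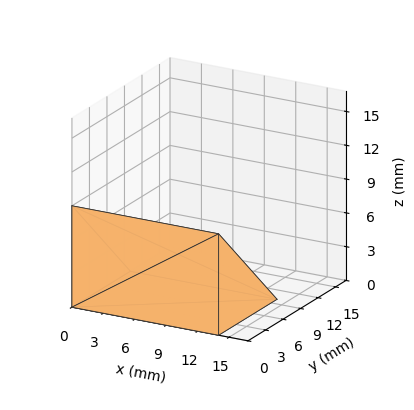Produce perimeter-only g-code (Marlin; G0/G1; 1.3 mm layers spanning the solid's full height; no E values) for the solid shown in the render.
Reading the render: the shape is a wedge (ramp): 14 × 10 mm base, rising to 9 mm along the y=0 edge and sloping linearly to z=0 at y=10 (dimensions read to the nearest mm from the axis ticks). For the g-code, the solid's height is divided into equal slices at the stated Δz and each level perimeter traced with G1 moves after a G0 lift.

; perimeter-only toolpath
G21 ; units = mm
G90 ; absolute positioning
G28 ; home
; layer 1
G0 Z1.3
G0 X0.0 Y0.0
G1 X14.0 Y0.0
G1 X14.0 Y8.6
G1 X0.0 Y8.6
G1 X0.0 Y0.0
; layer 2
G0 Z2.6
G0 X0.0 Y0.0
G1 X14.0 Y0.0
G1 X14.0 Y7.1
G1 X0.0 Y7.1
G1 X0.0 Y0.0
; layer 3
G0 Z3.9
G0 X0.0 Y0.0
G1 X14.0 Y0.0
G1 X14.0 Y5.7
G1 X0.0 Y5.7
G1 X0.0 Y0.0
; layer 4
G0 Z5.1
G0 X0.0 Y0.0
G1 X14.0 Y0.0
G1 X14.0 Y4.3
G1 X0.0 Y4.3
G1 X0.0 Y0.0
; layer 5
G0 Z6.4
G0 X0.0 Y0.0
G1 X14.0 Y0.0
G1 X14.0 Y2.9
G1 X0.0 Y2.9
G1 X0.0 Y0.0
; layer 6
G0 Z7.7
G0 X0.0 Y0.0
G1 X14.0 Y0.0
G1 X14.0 Y1.4
G1 X0.0 Y1.4
G1 X0.0 Y0.0
M2 ; end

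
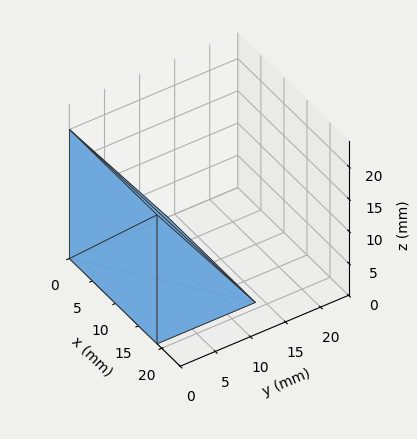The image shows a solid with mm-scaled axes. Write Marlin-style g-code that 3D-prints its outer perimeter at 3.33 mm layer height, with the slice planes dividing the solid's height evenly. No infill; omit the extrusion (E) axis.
Reading the render: the shape is a wedge (ramp): 19 × 14 mm base, rising to 20 mm along the y=0 edge and sloping linearly to z=0 at y=14 (dimensions read to the nearest mm from the axis ticks). For the g-code, the solid's height is divided into equal slices at the stated Δz and each level perimeter traced with G1 moves after a G0 lift.

; perimeter-only toolpath
G21 ; units = mm
G90 ; absolute positioning
G28 ; home
; layer 1
G0 Z3.33
G0 X0.00 Y0.00
G1 X19.00 Y0.00
G1 X19.00 Y11.67
G1 X0.00 Y11.67
G1 X0.00 Y0.00
; layer 2
G0 Z6.67
G0 X0.00 Y0.00
G1 X19.00 Y0.00
G1 X19.00 Y9.33
G1 X0.00 Y9.33
G1 X0.00 Y0.00
; layer 3
G0 Z10.00
G0 X0.00 Y0.00
G1 X19.00 Y0.00
G1 X19.00 Y7.00
G1 X0.00 Y7.00
G1 X0.00 Y0.00
; layer 4
G0 Z13.33
G0 X0.00 Y0.00
G1 X19.00 Y0.00
G1 X19.00 Y4.67
G1 X0.00 Y4.67
G1 X0.00 Y0.00
; layer 5
G0 Z16.67
G0 X0.00 Y0.00
G1 X19.00 Y0.00
G1 X19.00 Y2.33
G1 X0.00 Y2.33
G1 X0.00 Y0.00
M2 ; end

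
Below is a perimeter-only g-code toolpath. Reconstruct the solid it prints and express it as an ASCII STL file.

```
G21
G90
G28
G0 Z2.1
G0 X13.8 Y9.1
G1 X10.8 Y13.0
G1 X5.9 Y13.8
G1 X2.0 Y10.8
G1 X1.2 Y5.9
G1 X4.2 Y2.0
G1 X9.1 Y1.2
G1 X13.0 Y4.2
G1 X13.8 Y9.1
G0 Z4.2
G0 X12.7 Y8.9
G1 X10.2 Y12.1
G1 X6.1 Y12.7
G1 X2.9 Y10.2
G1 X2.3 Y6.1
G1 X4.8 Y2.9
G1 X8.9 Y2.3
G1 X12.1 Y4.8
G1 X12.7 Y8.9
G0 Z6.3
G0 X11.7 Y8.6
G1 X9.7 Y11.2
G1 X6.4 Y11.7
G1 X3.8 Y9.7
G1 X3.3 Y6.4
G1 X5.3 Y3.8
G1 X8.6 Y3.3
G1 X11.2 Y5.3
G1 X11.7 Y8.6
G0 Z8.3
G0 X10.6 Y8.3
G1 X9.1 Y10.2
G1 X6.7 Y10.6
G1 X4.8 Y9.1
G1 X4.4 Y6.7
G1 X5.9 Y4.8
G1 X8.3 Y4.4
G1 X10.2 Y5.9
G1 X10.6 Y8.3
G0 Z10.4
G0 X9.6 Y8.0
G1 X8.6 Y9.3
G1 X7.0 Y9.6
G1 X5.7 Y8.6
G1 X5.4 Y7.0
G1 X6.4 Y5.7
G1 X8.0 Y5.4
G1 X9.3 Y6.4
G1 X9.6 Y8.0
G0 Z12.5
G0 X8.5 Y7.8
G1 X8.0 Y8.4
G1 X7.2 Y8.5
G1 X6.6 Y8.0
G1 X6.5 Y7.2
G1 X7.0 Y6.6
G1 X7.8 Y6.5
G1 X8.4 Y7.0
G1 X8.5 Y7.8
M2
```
solid part
  facet normal 0.0000 0.0000 -1.0000
    outer loop
      vertex 5.6 14.8 0.0
      vertex 11.3 13.9 0.0
      vertex 14.8 9.4 0.0
    endloop
  endfacet
  facet normal 0.0000 0.0000 -1.0000
    outer loop
      vertex 1.1 11.3 0.0
      vertex 5.6 14.8 0.0
      vertex 14.8 9.4 0.0
    endloop
  endfacet
  facet normal 0.0000 0.0000 -1.0000
    outer loop
      vertex 0.2 5.6 0.0
      vertex 1.1 11.3 0.0
      vertex 14.8 9.4 0.0
    endloop
  endfacet
  facet normal 0.0000 0.0000 -1.0000
    outer loop
      vertex 3.7 1.1 0.0
      vertex 0.2 5.6 0.0
      vertex 14.8 9.4 0.0
    endloop
  endfacet
  facet normal 0.0000 0.0000 -1.0000
    outer loop
      vertex 9.4 0.2 0.0
      vertex 3.7 1.1 0.0
      vertex 14.8 9.4 0.0
    endloop
  endfacet
  facet normal 0.0000 0.0000 -1.0000
    outer loop
      vertex 13.9 3.7 0.0
      vertex 9.4 0.2 0.0
      vertex 14.8 9.4 0.0
    endloop
  endfacet
  facet normal 0.7131 0.5547 0.4287
    outer loop
      vertex 14.8 9.4 0.0
      vertex 11.3 13.9 0.0
      vertex 7.5 7.5 14.6
    endloop
  endfacet
  facet normal 0.1410 0.8927 0.4280
    outer loop
      vertex 11.3 13.9 0.0
      vertex 5.6 14.8 0.0
      vertex 7.5 7.5 14.6
    endloop
  endfacet
  facet normal -0.5547 0.7131 0.4287
    outer loop
      vertex 5.6 14.8 0.0
      vertex 1.1 11.3 0.0
      vertex 7.5 7.5 14.6
    endloop
  endfacet
  facet normal -0.8927 0.1410 0.4280
    outer loop
      vertex 1.1 11.3 0.0
      vertex 0.2 5.6 0.0
      vertex 7.5 7.5 14.6
    endloop
  endfacet
  facet normal -0.7131 -0.5547 0.4287
    outer loop
      vertex 0.2 5.6 0.0
      vertex 3.7 1.1 0.0
      vertex 7.5 7.5 14.6
    endloop
  endfacet
  facet normal -0.1410 -0.8927 0.4280
    outer loop
      vertex 3.7 1.1 0.0
      vertex 9.4 0.2 0.0
      vertex 7.5 7.5 14.6
    endloop
  endfacet
  facet normal 0.5547 -0.7131 0.4287
    outer loop
      vertex 9.4 0.2 0.0
      vertex 13.9 3.7 0.0
      vertex 7.5 7.5 14.6
    endloop
  endfacet
  facet normal 0.8927 -0.1410 0.4280
    outer loop
      vertex 13.9 3.7 0.0
      vertex 14.8 9.4 0.0
      vertex 7.5 7.5 14.6
    endloop
  endfacet
endsolid part

The G0 Z moves step by Δz≈2.1 mm. The G1 loops shrink linearly with z, so the solid tapers from its base footprint up to z≈14.6. Closing with a flat bottom cap and the tapered top and triangulating gives 14 facets — a regular 8-sided pyramid, base circumscribed radius ≈ 7.5 mm, apex at z ≈ 14.6 mm.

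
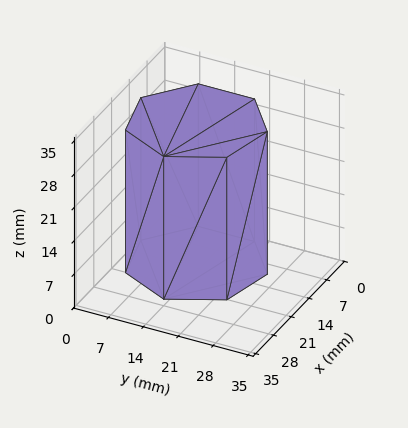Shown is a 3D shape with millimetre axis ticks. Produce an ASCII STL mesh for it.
Reading the render: the shape is a regular 7-sided prism (a cylinder approximated with 7 flat sides), circumscribed radius ≈ 13 mm, height ≈ 30 mm (dimensions read to the nearest mm from the axis ticks). For the STL, each face is triangulated and given an outward normal.

solid part
  facet normal 0.0000 0.0000 -1.0000
    outer loop
      vertex 10.11 25.67 0.00
      vertex 21.11 23.16 0.00
      vertex 26.00 13.00 0.00
    endloop
  endfacet
  facet normal 0.0000 0.0000 -1.0000
    outer loop
      vertex 1.29 18.64 0.00
      vertex 10.11 25.67 0.00
      vertex 26.00 13.00 0.00
    endloop
  endfacet
  facet normal 0.0000 0.0000 -1.0000
    outer loop
      vertex 1.29 7.36 0.00
      vertex 1.29 18.64 0.00
      vertex 26.00 13.00 0.00
    endloop
  endfacet
  facet normal 0.0000 0.0000 -1.0000
    outer loop
      vertex 10.11 0.33 0.00
      vertex 1.29 7.36 0.00
      vertex 26.00 13.00 0.00
    endloop
  endfacet
  facet normal 0.0000 0.0000 -1.0000
    outer loop
      vertex 21.11 2.84 0.00
      vertex 10.11 0.33 0.00
      vertex 26.00 13.00 0.00
    endloop
  endfacet
  facet normal 0.0000 0.0000 1.0000
    outer loop
      vertex 26.00 13.00 30.00
      vertex 21.11 23.16 30.00
      vertex 10.11 25.67 30.00
    endloop
  endfacet
  facet normal 0.0000 0.0000 1.0000
    outer loop
      vertex 26.00 13.00 30.00
      vertex 10.11 25.67 30.00
      vertex 1.29 18.64 30.00
    endloop
  endfacet
  facet normal 0.0000 0.0000 1.0000
    outer loop
      vertex 26.00 13.00 30.00
      vertex 1.29 18.64 30.00
      vertex 1.29 7.36 30.00
    endloop
  endfacet
  facet normal 0.0000 0.0000 1.0000
    outer loop
      vertex 26.00 13.00 30.00
      vertex 1.29 7.36 30.00
      vertex 10.11 0.33 30.00
    endloop
  endfacet
  facet normal 0.0000 0.0000 1.0000
    outer loop
      vertex 26.00 13.00 30.00
      vertex 10.11 0.33 30.00
      vertex 21.11 2.84 30.00
    endloop
  endfacet
  facet normal 0.9011 0.4337 0.0000
    outer loop
      vertex 26.00 13.00 0.00
      vertex 21.11 23.16 0.00
      vertex 21.11 23.16 30.00
    endloop
  endfacet
  facet normal 0.9011 0.4337 0.0000
    outer loop
      vertex 26.00 13.00 0.00
      vertex 21.11 23.16 30.00
      vertex 26.00 13.00 30.00
    endloop
  endfacet
  facet normal 0.2225 0.9749 0.0000
    outer loop
      vertex 21.11 23.16 0.00
      vertex 10.11 25.67 0.00
      vertex 10.11 25.67 30.00
    endloop
  endfacet
  facet normal 0.2225 0.9749 0.0000
    outer loop
      vertex 21.11 23.16 0.00
      vertex 10.11 25.67 30.00
      vertex 21.11 23.16 30.00
    endloop
  endfacet
  facet normal -0.6233 0.7820 0.0000
    outer loop
      vertex 10.11 25.67 0.00
      vertex 1.29 18.64 0.00
      vertex 1.29 18.64 30.00
    endloop
  endfacet
  facet normal -0.6233 0.7820 0.0000
    outer loop
      vertex 10.11 25.67 0.00
      vertex 1.29 18.64 30.00
      vertex 10.11 25.67 30.00
    endloop
  endfacet
  facet normal -1.0000 0.0000 0.0000
    outer loop
      vertex 1.29 18.64 0.00
      vertex 1.29 7.36 0.00
      vertex 1.29 7.36 30.00
    endloop
  endfacet
  facet normal -1.0000 0.0000 0.0000
    outer loop
      vertex 1.29 18.64 0.00
      vertex 1.29 7.36 30.00
      vertex 1.29 18.64 30.00
    endloop
  endfacet
  facet normal -0.6233 -0.7820 0.0000
    outer loop
      vertex 1.29 7.36 0.00
      vertex 10.11 0.33 0.00
      vertex 10.11 0.33 30.00
    endloop
  endfacet
  facet normal -0.6233 -0.7820 0.0000
    outer loop
      vertex 1.29 7.36 0.00
      vertex 10.11 0.33 30.00
      vertex 1.29 7.36 30.00
    endloop
  endfacet
  facet normal 0.2225 -0.9749 0.0000
    outer loop
      vertex 10.11 0.33 0.00
      vertex 21.11 2.84 0.00
      vertex 21.11 2.84 30.00
    endloop
  endfacet
  facet normal 0.2225 -0.9749 0.0000
    outer loop
      vertex 10.11 0.33 0.00
      vertex 21.11 2.84 30.00
      vertex 10.11 0.33 30.00
    endloop
  endfacet
  facet normal 0.9011 -0.4337 0.0000
    outer loop
      vertex 21.11 2.84 0.00
      vertex 26.00 13.00 0.00
      vertex 26.00 13.00 30.00
    endloop
  endfacet
  facet normal 0.9011 -0.4337 0.0000
    outer loop
      vertex 21.11 2.84 0.00
      vertex 26.00 13.00 30.00
      vertex 21.11 2.84 30.00
    endloop
  endfacet
endsolid part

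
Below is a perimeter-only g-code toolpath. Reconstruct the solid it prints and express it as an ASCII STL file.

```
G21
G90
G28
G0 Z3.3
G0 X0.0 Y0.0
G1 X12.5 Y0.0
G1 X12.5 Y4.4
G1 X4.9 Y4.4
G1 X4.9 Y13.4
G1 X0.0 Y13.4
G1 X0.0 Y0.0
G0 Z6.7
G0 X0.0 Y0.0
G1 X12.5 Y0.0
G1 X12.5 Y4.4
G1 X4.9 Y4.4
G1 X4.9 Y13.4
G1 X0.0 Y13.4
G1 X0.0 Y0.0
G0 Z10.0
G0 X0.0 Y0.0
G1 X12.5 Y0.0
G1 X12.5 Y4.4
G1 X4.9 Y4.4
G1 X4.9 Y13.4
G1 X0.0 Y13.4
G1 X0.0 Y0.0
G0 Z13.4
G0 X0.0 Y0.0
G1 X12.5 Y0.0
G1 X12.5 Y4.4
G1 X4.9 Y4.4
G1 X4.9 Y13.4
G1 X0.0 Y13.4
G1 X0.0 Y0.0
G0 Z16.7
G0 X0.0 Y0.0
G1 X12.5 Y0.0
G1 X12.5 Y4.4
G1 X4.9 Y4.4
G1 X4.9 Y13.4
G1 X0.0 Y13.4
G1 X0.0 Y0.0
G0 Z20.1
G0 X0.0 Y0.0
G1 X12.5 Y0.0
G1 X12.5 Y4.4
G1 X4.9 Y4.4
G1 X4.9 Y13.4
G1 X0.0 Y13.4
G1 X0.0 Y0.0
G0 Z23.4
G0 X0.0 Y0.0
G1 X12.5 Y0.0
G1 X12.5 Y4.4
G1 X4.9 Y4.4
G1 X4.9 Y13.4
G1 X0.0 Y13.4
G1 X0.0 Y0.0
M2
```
solid part
  facet normal 0.0000 0.0000 -1.0000
    outer loop
      vertex 12.5 4.4 0.0
      vertex 12.5 0.0 0.0
      vertex 0.0 0.0 0.0
    endloop
  endfacet
  facet normal 0.0000 0.0000 -1.0000
    outer loop
      vertex 4.9 4.4 0.0
      vertex 12.5 4.4 0.0
      vertex 0.0 0.0 0.0
    endloop
  endfacet
  facet normal 0.0000 0.0000 -1.0000
    outer loop
      vertex 4.9 13.4 0.0
      vertex 4.9 4.4 0.0
      vertex 0.0 0.0 0.0
    endloop
  endfacet
  facet normal 0.0000 0.0000 -1.0000
    outer loop
      vertex 0.0 13.4 0.0
      vertex 4.9 13.4 0.0
      vertex 0.0 0.0 0.0
    endloop
  endfacet
  facet normal 0.0000 0.0000 1.0000
    outer loop
      vertex 0.0 0.0 23.4
      vertex 12.5 0.0 23.4
      vertex 12.5 4.4 23.4
    endloop
  endfacet
  facet normal 0.0000 0.0000 1.0000
    outer loop
      vertex 0.0 0.0 23.4
      vertex 12.5 4.4 23.4
      vertex 4.9 4.4 23.4
    endloop
  endfacet
  facet normal 0.0000 0.0000 1.0000
    outer loop
      vertex 0.0 0.0 23.4
      vertex 4.9 4.4 23.4
      vertex 4.9 13.4 23.4
    endloop
  endfacet
  facet normal 0.0000 0.0000 1.0000
    outer loop
      vertex 0.0 0.0 23.4
      vertex 4.9 13.4 23.4
      vertex 0.0 13.4 23.4
    endloop
  endfacet
  facet normal 0.0000 -1.0000 0.0000
    outer loop
      vertex 0.0 0.0 0.0
      vertex 12.5 0.0 0.0
      vertex 12.5 0.0 23.4
    endloop
  endfacet
  facet normal 0.0000 -1.0000 0.0000
    outer loop
      vertex 0.0 0.0 0.0
      vertex 12.5 0.0 23.4
      vertex 0.0 0.0 23.4
    endloop
  endfacet
  facet normal 1.0000 0.0000 0.0000
    outer loop
      vertex 12.5 0.0 0.0
      vertex 12.5 4.4 0.0
      vertex 12.5 4.4 23.4
    endloop
  endfacet
  facet normal 1.0000 0.0000 0.0000
    outer loop
      vertex 12.5 0.0 0.0
      vertex 12.5 4.4 23.4
      vertex 12.5 0.0 23.4
    endloop
  endfacet
  facet normal 0.0000 1.0000 0.0000
    outer loop
      vertex 12.5 4.4 0.0
      vertex 4.9 4.4 0.0
      vertex 4.9 4.4 23.4
    endloop
  endfacet
  facet normal 0.0000 1.0000 0.0000
    outer loop
      vertex 12.5 4.4 0.0
      vertex 4.9 4.4 23.4
      vertex 12.5 4.4 23.4
    endloop
  endfacet
  facet normal 1.0000 0.0000 0.0000
    outer loop
      vertex 4.9 4.4 0.0
      vertex 4.9 13.4 0.0
      vertex 4.9 13.4 23.4
    endloop
  endfacet
  facet normal 1.0000 0.0000 0.0000
    outer loop
      vertex 4.9 4.4 0.0
      vertex 4.9 13.4 23.4
      vertex 4.9 4.4 23.4
    endloop
  endfacet
  facet normal 0.0000 1.0000 0.0000
    outer loop
      vertex 4.9 13.4 0.0
      vertex 0.0 13.4 0.0
      vertex 0.0 13.4 23.4
    endloop
  endfacet
  facet normal 0.0000 1.0000 0.0000
    outer loop
      vertex 4.9 13.4 0.0
      vertex 0.0 13.4 23.4
      vertex 4.9 13.4 23.4
    endloop
  endfacet
  facet normal -1.0000 0.0000 0.0000
    outer loop
      vertex 0.0 13.4 0.0
      vertex 0.0 0.0 0.0
      vertex 0.0 0.0 23.4
    endloop
  endfacet
  facet normal -1.0000 0.0000 0.0000
    outer loop
      vertex 0.0 13.4 0.0
      vertex 0.0 0.0 23.4
      vertex 0.0 13.4 23.4
    endloop
  endfacet
endsolid part

The G0 Z moves step by Δz≈3.3 mm. Every layer's G1 loop is the same polygon, so the solid is a straight extrusion of it from z=0 to z≈23.4. Closing with flat bottom and top caps and triangulating gives 20 facets — an L-shaped prism: outer 12.5 × 13.4 mm, arm thicknesses ≈ 4.4 mm (horizontal) and 4.9 mm (vertical), extruded 23.4 mm in z.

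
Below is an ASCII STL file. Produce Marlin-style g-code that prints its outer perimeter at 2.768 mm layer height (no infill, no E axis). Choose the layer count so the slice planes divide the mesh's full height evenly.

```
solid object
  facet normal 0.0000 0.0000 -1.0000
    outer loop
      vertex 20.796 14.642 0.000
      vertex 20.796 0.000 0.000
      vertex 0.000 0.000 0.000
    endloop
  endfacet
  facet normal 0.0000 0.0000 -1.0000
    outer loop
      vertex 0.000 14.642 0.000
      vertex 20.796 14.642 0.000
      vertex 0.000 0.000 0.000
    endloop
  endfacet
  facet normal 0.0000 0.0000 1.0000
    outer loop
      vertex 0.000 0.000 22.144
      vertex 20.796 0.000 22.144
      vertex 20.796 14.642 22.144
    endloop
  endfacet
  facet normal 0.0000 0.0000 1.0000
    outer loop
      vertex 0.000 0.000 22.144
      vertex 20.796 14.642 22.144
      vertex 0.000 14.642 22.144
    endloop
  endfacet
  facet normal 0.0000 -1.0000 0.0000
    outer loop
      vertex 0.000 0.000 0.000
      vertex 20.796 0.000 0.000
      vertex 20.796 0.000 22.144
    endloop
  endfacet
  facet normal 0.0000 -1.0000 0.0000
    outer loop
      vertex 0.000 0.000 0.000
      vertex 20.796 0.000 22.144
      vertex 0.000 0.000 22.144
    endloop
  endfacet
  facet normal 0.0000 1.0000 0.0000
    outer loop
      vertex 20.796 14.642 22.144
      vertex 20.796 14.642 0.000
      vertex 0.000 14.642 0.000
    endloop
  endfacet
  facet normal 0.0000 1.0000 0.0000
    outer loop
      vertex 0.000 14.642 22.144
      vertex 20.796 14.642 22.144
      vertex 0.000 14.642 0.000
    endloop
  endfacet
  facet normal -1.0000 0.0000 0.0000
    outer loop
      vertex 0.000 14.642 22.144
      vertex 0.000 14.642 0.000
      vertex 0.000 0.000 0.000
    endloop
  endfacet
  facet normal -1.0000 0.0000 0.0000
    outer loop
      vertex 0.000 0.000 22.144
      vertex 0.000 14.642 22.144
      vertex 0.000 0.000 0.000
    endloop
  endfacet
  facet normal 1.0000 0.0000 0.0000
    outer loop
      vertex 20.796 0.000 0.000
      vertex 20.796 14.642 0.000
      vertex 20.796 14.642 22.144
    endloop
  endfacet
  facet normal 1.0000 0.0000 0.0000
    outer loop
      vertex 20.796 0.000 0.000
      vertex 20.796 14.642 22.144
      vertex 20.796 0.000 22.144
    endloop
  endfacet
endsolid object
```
; perimeter-only toolpath
G21 ; units = mm
G90 ; absolute positioning
G28 ; home
; layer 1
G0 Z2.768
G0 X0.000 Y0.000
G1 X20.796 Y0.000
G1 X20.796 Y14.642
G1 X0.000 Y14.642
G1 X0.000 Y0.000
; layer 2
G0 Z5.536
G0 X0.000 Y0.000
G1 X20.796 Y0.000
G1 X20.796 Y14.642
G1 X0.000 Y14.642
G1 X0.000 Y0.000
; layer 3
G0 Z8.304
G0 X0.000 Y0.000
G1 X20.796 Y0.000
G1 X20.796 Y14.642
G1 X0.000 Y14.642
G1 X0.000 Y0.000
; layer 4
G0 Z11.072
G0 X0.000 Y0.000
G1 X20.796 Y0.000
G1 X20.796 Y14.642
G1 X0.000 Y14.642
G1 X0.000 Y0.000
; layer 5
G0 Z13.840
G0 X0.000 Y0.000
G1 X20.796 Y0.000
G1 X20.796 Y14.642
G1 X0.000 Y14.642
G1 X0.000 Y0.000
; layer 6
G0 Z16.608
G0 X0.000 Y0.000
G1 X20.796 Y0.000
G1 X20.796 Y14.642
G1 X0.000 Y14.642
G1 X0.000 Y0.000
; layer 7
G0 Z19.376
G0 X0.000 Y0.000
G1 X20.796 Y0.000
G1 X20.796 Y14.642
G1 X0.000 Y14.642
G1 X0.000 Y0.000
; layer 8
G0 Z22.144
G0 X0.000 Y0.000
G1 X20.796 Y0.000
G1 X20.796 Y14.642
G1 X0.000 Y14.642
G1 X0.000 Y0.000
M2 ; end

The solid is a rectangular box, roughly 20.8 × 14.6 mm footprint and 22.1 mm tall. Slicing at Δz = 2.768 mm — 8 equal slices spanning the solid's height, so layer i sits at z = i·h/8 — gives 8 non-empty perimeters. Each is a 4-segment closed polygon; G0 lifts to the layer z and rapids to the start vertex, then G1 traces the edges.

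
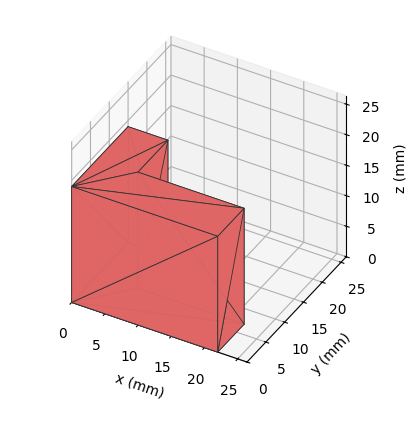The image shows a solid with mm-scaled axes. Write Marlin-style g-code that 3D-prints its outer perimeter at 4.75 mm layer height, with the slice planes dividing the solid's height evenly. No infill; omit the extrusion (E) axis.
Reading the render: the shape is an L-shaped prism: outer 22 × 15 mm, arm thicknesses ≈ 7 mm (horizontal) and 6 mm (vertical), extruded 19 mm in z (dimensions read to the nearest mm from the axis ticks). For the g-code, the solid's height is divided into equal slices at the stated Δz and each level perimeter traced with G1 moves after a G0 lift.

; perimeter-only toolpath
G21 ; units = mm
G90 ; absolute positioning
G28 ; home
; layer 1
G0 Z4.75
G0 X0.00 Y0.00
G1 X22.00 Y0.00
G1 X22.00 Y7.00
G1 X6.00 Y7.00
G1 X6.00 Y15.00
G1 X0.00 Y15.00
G1 X0.00 Y0.00
; layer 2
G0 Z9.50
G0 X0.00 Y0.00
G1 X22.00 Y0.00
G1 X22.00 Y7.00
G1 X6.00 Y7.00
G1 X6.00 Y15.00
G1 X0.00 Y15.00
G1 X0.00 Y0.00
; layer 3
G0 Z14.25
G0 X0.00 Y0.00
G1 X22.00 Y0.00
G1 X22.00 Y7.00
G1 X6.00 Y7.00
G1 X6.00 Y15.00
G1 X0.00 Y15.00
G1 X0.00 Y0.00
; layer 4
G0 Z19.00
G0 X0.00 Y0.00
G1 X22.00 Y0.00
G1 X22.00 Y7.00
G1 X6.00 Y7.00
G1 X6.00 Y15.00
G1 X0.00 Y15.00
G1 X0.00 Y0.00
M2 ; end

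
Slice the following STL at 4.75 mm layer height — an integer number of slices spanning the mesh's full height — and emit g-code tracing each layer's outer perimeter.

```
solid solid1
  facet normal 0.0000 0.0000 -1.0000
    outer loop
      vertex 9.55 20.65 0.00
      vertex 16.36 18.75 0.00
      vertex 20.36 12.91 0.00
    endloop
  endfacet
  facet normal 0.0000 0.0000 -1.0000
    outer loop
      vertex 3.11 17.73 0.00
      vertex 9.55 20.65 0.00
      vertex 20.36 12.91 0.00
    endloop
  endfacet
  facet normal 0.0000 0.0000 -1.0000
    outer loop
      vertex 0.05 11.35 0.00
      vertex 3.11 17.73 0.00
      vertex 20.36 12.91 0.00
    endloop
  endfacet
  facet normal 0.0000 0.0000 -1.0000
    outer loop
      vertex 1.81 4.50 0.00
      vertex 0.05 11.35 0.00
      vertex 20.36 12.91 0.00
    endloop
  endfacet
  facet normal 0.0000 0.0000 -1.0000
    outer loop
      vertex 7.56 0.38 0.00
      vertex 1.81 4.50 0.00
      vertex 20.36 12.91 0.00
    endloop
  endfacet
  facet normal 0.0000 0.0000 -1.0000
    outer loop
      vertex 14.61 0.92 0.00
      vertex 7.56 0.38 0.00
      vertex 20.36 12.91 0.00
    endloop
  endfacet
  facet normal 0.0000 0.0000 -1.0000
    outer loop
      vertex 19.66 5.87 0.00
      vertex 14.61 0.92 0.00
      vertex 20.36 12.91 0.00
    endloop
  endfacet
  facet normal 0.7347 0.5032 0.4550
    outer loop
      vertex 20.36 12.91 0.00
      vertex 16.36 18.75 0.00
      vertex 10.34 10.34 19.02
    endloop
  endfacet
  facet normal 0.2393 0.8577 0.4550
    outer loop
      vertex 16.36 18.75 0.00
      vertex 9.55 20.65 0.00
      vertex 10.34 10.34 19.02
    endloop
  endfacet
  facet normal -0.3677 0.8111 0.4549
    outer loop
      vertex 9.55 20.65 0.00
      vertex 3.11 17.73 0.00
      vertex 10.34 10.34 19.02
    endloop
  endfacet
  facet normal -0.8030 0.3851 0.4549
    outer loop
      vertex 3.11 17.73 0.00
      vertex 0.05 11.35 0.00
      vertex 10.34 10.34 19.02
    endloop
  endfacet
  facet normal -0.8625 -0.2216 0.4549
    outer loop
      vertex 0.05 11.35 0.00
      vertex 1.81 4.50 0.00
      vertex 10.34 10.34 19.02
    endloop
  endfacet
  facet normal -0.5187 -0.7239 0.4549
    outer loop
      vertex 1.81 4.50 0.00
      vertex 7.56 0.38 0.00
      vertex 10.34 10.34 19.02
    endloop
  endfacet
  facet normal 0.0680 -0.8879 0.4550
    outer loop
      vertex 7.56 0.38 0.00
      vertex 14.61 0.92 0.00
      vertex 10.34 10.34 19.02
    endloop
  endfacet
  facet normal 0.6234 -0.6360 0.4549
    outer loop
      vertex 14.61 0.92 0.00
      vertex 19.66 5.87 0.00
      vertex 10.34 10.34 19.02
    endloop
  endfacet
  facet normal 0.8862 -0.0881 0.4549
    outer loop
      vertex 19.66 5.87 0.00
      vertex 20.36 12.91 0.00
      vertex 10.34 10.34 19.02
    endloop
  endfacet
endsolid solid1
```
; perimeter-only toolpath
G21 ; units = mm
G90 ; absolute positioning
G28 ; home
; layer 1
G0 Z4.75
G0 X17.86 Y12.27
G1 X14.86 Y16.65
G1 X9.75 Y18.07
G1 X4.92 Y15.88
G1 X2.62 Y11.10
G1 X3.94 Y5.96
G1 X8.25 Y2.87
G1 X13.54 Y3.27
G1 X17.33 Y6.99
G1 X17.86 Y12.27
; layer 2
G0 Z9.51
G0 X15.35 Y11.62
G1 X13.35 Y14.54
G1 X9.95 Y15.49
G1 X6.72 Y14.04
G1 X5.20 Y10.84
G1 X6.08 Y7.42
G1 X8.95 Y5.36
G1 X12.47 Y5.63
G1 X15.00 Y8.11
G1 X15.35 Y11.62
; layer 3
G0 Z14.27
G0 X12.84 Y10.98
G1 X11.84 Y12.44
G1 X10.14 Y12.92
G1 X8.53 Y12.19
G1 X7.77 Y10.59
G1 X8.21 Y8.88
G1 X9.64 Y7.85
G1 X11.41 Y7.99
G1 X12.67 Y9.22
G1 X12.84 Y10.98
M2 ; end

The solid is a regular 9-sided pyramid, base circumscribed radius ≈ 10.3 mm, apex at z ≈ 19 mm. Slicing at Δz = 4.75 mm — 4 equal slices spanning the solid's height, so layer i sits at z = i·h/4 — gives 3 non-empty perimeters. Each is a 9-segment closed polygon; G0 lifts to the layer z and rapids to the start vertex, then G1 traces the edges. The cross-section shrinks linearly with z (the slice at the apex is degenerate and omitted).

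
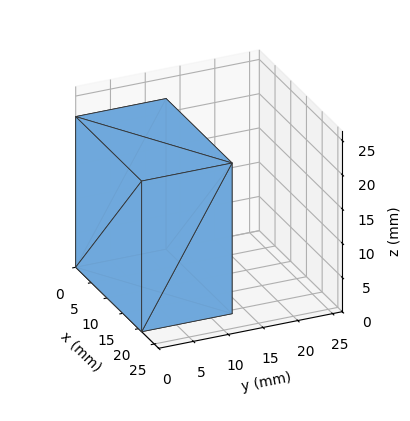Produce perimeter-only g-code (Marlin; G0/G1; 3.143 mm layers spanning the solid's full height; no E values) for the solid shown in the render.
Reading the render: the shape is a rectangular box, roughly 21 × 13 mm footprint and 22 mm tall (dimensions read to the nearest mm from the axis ticks). For the g-code, the solid's height is divided into equal slices at the stated Δz and each level perimeter traced with G1 moves after a G0 lift.

; perimeter-only toolpath
G21 ; units = mm
G90 ; absolute positioning
G28 ; home
; layer 1
G0 Z3.143
G0 X0.000 Y0.000
G1 X21.000 Y0.000
G1 X21.000 Y13.000
G1 X0.000 Y13.000
G1 X0.000 Y0.000
; layer 2
G0 Z6.286
G0 X0.000 Y0.000
G1 X21.000 Y0.000
G1 X21.000 Y13.000
G1 X0.000 Y13.000
G1 X0.000 Y0.000
; layer 3
G0 Z9.429
G0 X0.000 Y0.000
G1 X21.000 Y0.000
G1 X21.000 Y13.000
G1 X0.000 Y13.000
G1 X0.000 Y0.000
; layer 4
G0 Z12.571
G0 X0.000 Y0.000
G1 X21.000 Y0.000
G1 X21.000 Y13.000
G1 X0.000 Y13.000
G1 X0.000 Y0.000
; layer 5
G0 Z15.714
G0 X0.000 Y0.000
G1 X21.000 Y0.000
G1 X21.000 Y13.000
G1 X0.000 Y13.000
G1 X0.000 Y0.000
; layer 6
G0 Z18.857
G0 X0.000 Y0.000
G1 X21.000 Y0.000
G1 X21.000 Y13.000
G1 X0.000 Y13.000
G1 X0.000 Y0.000
; layer 7
G0 Z22.000
G0 X0.000 Y0.000
G1 X21.000 Y0.000
G1 X21.000 Y13.000
G1 X0.000 Y13.000
G1 X0.000 Y0.000
M2 ; end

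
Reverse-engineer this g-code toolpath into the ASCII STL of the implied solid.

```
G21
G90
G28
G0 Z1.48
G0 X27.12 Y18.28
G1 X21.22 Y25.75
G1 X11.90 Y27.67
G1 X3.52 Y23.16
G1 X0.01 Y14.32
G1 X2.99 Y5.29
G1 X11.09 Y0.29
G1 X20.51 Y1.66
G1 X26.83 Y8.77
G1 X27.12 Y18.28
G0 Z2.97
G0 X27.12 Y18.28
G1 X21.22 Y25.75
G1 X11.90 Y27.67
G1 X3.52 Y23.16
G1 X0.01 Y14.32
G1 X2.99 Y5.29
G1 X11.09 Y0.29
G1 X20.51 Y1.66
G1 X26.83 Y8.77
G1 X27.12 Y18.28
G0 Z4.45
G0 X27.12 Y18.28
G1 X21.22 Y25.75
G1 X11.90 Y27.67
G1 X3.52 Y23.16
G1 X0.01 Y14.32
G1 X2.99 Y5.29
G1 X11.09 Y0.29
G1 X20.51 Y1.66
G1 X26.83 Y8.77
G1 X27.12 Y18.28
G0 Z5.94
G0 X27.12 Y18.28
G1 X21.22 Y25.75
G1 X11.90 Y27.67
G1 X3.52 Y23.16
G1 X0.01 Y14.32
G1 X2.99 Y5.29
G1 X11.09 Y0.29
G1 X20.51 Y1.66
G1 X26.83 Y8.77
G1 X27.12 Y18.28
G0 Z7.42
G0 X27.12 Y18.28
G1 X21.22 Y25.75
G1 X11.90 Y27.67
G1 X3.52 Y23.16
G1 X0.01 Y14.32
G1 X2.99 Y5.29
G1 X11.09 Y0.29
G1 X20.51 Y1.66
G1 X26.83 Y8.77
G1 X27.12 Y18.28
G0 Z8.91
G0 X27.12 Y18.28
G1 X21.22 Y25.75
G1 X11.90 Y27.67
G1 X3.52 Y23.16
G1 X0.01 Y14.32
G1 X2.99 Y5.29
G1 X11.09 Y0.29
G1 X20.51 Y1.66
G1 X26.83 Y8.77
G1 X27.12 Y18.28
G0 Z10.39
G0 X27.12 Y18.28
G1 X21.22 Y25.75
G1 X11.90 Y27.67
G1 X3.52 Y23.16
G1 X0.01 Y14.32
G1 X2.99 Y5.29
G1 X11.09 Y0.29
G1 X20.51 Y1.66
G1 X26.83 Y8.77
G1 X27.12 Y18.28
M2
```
solid part
  facet normal 0.0000 0.0000 -1.0000
    outer loop
      vertex 11.90 27.67 0.00
      vertex 21.22 25.75 0.00
      vertex 27.12 18.28 0.00
    endloop
  endfacet
  facet normal 0.0000 0.0000 -1.0000
    outer loop
      vertex 3.52 23.16 0.00
      vertex 11.90 27.67 0.00
      vertex 27.12 18.28 0.00
    endloop
  endfacet
  facet normal 0.0000 0.0000 -1.0000
    outer loop
      vertex 0.01 14.32 0.00
      vertex 3.52 23.16 0.00
      vertex 27.12 18.28 0.00
    endloop
  endfacet
  facet normal 0.0000 0.0000 -1.0000
    outer loop
      vertex 2.99 5.29 0.00
      vertex 0.01 14.32 0.00
      vertex 27.12 18.28 0.00
    endloop
  endfacet
  facet normal 0.0000 0.0000 -1.0000
    outer loop
      vertex 11.09 0.29 0.00
      vertex 2.99 5.29 0.00
      vertex 27.12 18.28 0.00
    endloop
  endfacet
  facet normal 0.0000 0.0000 -1.0000
    outer loop
      vertex 20.51 1.66 0.00
      vertex 11.09 0.29 0.00
      vertex 27.12 18.28 0.00
    endloop
  endfacet
  facet normal 0.0000 0.0000 -1.0000
    outer loop
      vertex 26.83 8.77 0.00
      vertex 20.51 1.66 0.00
      vertex 27.12 18.28 0.00
    endloop
  endfacet
  facet normal 0.0000 0.0000 1.0000
    outer loop
      vertex 27.12 18.28 10.39
      vertex 21.22 25.75 10.39
      vertex 11.90 27.67 10.39
    endloop
  endfacet
  facet normal 0.0000 0.0000 1.0000
    outer loop
      vertex 27.12 18.28 10.39
      vertex 11.90 27.67 10.39
      vertex 3.52 23.16 10.39
    endloop
  endfacet
  facet normal 0.0000 0.0000 1.0000
    outer loop
      vertex 27.12 18.28 10.39
      vertex 3.52 23.16 10.39
      vertex 0.01 14.32 10.39
    endloop
  endfacet
  facet normal 0.0000 0.0000 1.0000
    outer loop
      vertex 27.12 18.28 10.39
      vertex 0.01 14.32 10.39
      vertex 2.99 5.29 10.39
    endloop
  endfacet
  facet normal 0.0000 0.0000 1.0000
    outer loop
      vertex 27.12 18.28 10.39
      vertex 2.99 5.29 10.39
      vertex 11.09 0.29 10.39
    endloop
  endfacet
  facet normal 0.0000 0.0000 1.0000
    outer loop
      vertex 27.12 18.28 10.39
      vertex 11.09 0.29 10.39
      vertex 20.51 1.66 10.39
    endloop
  endfacet
  facet normal 0.0000 0.0000 1.0000
    outer loop
      vertex 27.12 18.28 10.39
      vertex 20.51 1.66 10.39
      vertex 26.83 8.77 10.39
    endloop
  endfacet
  facet normal 0.7847 0.6198 0.0000
    outer loop
      vertex 27.12 18.28 0.00
      vertex 21.22 25.75 0.00
      vertex 21.22 25.75 10.39
    endloop
  endfacet
  facet normal 0.7847 0.6198 0.0000
    outer loop
      vertex 27.12 18.28 0.00
      vertex 21.22 25.75 10.39
      vertex 27.12 18.28 10.39
    endloop
  endfacet
  facet normal 0.2018 0.9794 0.0000
    outer loop
      vertex 21.22 25.75 0.00
      vertex 11.90 27.67 0.00
      vertex 11.90 27.67 10.39
    endloop
  endfacet
  facet normal 0.2018 0.9794 0.0000
    outer loop
      vertex 21.22 25.75 0.00
      vertex 11.90 27.67 10.39
      vertex 21.22 25.75 10.39
    endloop
  endfacet
  facet normal -0.4739 0.8806 0.0000
    outer loop
      vertex 11.90 27.67 0.00
      vertex 3.52 23.16 0.00
      vertex 3.52 23.16 10.39
    endloop
  endfacet
  facet normal -0.4739 0.8806 0.0000
    outer loop
      vertex 11.90 27.67 0.00
      vertex 3.52 23.16 10.39
      vertex 11.90 27.67 10.39
    endloop
  endfacet
  facet normal -0.9294 0.3690 0.0000
    outer loop
      vertex 3.52 23.16 0.00
      vertex 0.01 14.32 0.00
      vertex 0.01 14.32 10.39
    endloop
  endfacet
  facet normal -0.9294 0.3690 0.0000
    outer loop
      vertex 3.52 23.16 0.00
      vertex 0.01 14.32 10.39
      vertex 3.52 23.16 10.39
    endloop
  endfacet
  facet normal -0.9496 -0.3134 0.0000
    outer loop
      vertex 0.01 14.32 0.00
      vertex 2.99 5.29 0.00
      vertex 2.99 5.29 10.39
    endloop
  endfacet
  facet normal -0.9496 -0.3134 0.0000
    outer loop
      vertex 0.01 14.32 0.00
      vertex 2.99 5.29 10.39
      vertex 0.01 14.32 10.39
    endloop
  endfacet
  facet normal -0.5253 -0.8509 0.0000
    outer loop
      vertex 2.99 5.29 0.00
      vertex 11.09 0.29 0.00
      vertex 11.09 0.29 10.39
    endloop
  endfacet
  facet normal -0.5253 -0.8509 0.0000
    outer loop
      vertex 2.99 5.29 0.00
      vertex 11.09 0.29 10.39
      vertex 2.99 5.29 10.39
    endloop
  endfacet
  facet normal 0.1439 -0.9896 0.0000
    outer loop
      vertex 11.09 0.29 0.00
      vertex 20.51 1.66 0.00
      vertex 20.51 1.66 10.39
    endloop
  endfacet
  facet normal 0.1439 -0.9896 0.0000
    outer loop
      vertex 11.09 0.29 0.00
      vertex 20.51 1.66 10.39
      vertex 11.09 0.29 10.39
    endloop
  endfacet
  facet normal 0.7474 -0.6644 0.0000
    outer loop
      vertex 20.51 1.66 0.00
      vertex 26.83 8.77 0.00
      vertex 26.83 8.77 10.39
    endloop
  endfacet
  facet normal 0.7474 -0.6644 0.0000
    outer loop
      vertex 20.51 1.66 0.00
      vertex 26.83 8.77 10.39
      vertex 20.51 1.66 10.39
    endloop
  endfacet
  facet normal 0.9995 -0.0305 0.0000
    outer loop
      vertex 26.83 8.77 0.00
      vertex 27.12 18.28 0.00
      vertex 27.12 18.28 10.39
    endloop
  endfacet
  facet normal 0.9995 -0.0305 0.0000
    outer loop
      vertex 26.83 8.77 0.00
      vertex 27.12 18.28 10.39
      vertex 26.83 8.77 10.39
    endloop
  endfacet
endsolid part

The G0 Z moves step by Δz≈1.48 mm. Every layer's G1 loop is the same polygon, so the solid is a straight extrusion of it from z=0 to z≈10.4. Closing with flat bottom and top caps and triangulating gives 32 facets — a regular 9-sided prism (a cylinder approximated with 9 flat sides), circumscribed radius ≈ 13.9 mm, height ≈ 10.4 mm.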